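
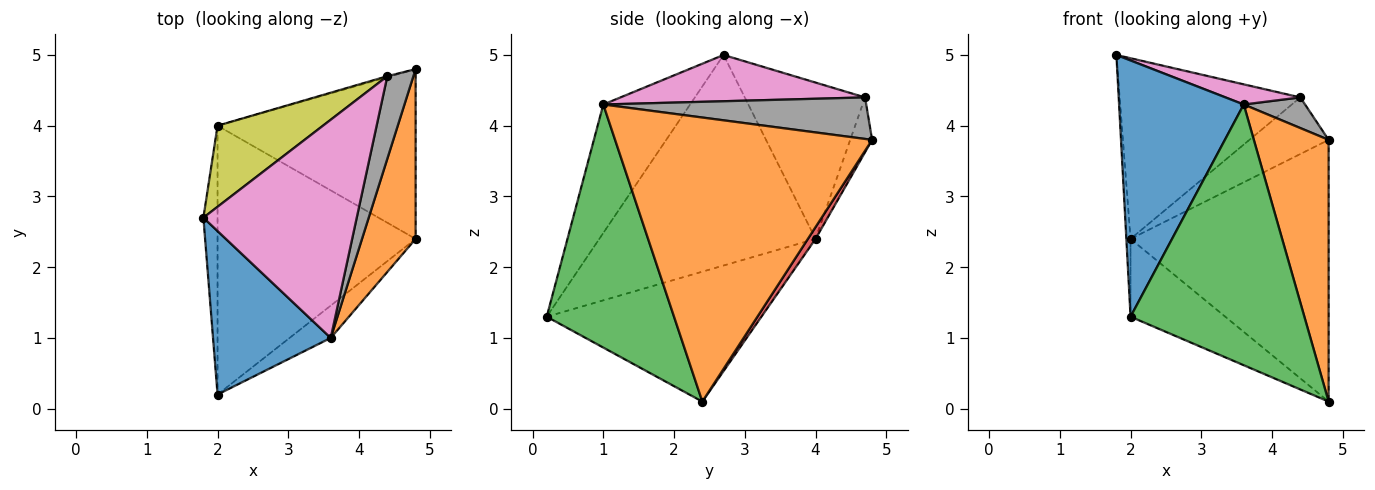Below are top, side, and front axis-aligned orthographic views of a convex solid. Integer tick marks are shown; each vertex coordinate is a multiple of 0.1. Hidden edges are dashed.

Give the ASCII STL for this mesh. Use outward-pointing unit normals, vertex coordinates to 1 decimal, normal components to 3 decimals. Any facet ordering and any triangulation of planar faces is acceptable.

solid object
 facet normal -0.506 -0.727 0.464
  outer loop
   vertex 3.6 1.0 4.3
   vertex 1.8 2.7 5.0
   vertex 2.0 0.2 1.3
  endloop
 endfacet
 facet normal 0.945 -0.275 0.178
  outer loop
   vertex 3.6 1.0 4.3
   vertex 4.8 2.4 0.1
   vertex 4.8 4.8 3.8
  endloop
 endfacet
 facet normal 0.588 -0.803 -0.100
  outer loop
   vertex 3.6 1.0 4.3
   vertex 2.0 0.2 1.3
   vertex 4.8 2.4 0.1
  endloop
 endfacet
 facet normal 0.032 0.839 -0.544
  outer loop
   vertex 2.0 4.0 2.4
   vertex 4.8 4.8 3.8
   vertex 4.8 2.4 0.1
  endloop
 endfacet
 facet normal -0.998 0.019 -0.067
  outer loop
   vertex 2.0 4.0 2.4
   vertex 2.0 0.2 1.3
   vertex 1.8 2.7 5.0
  endloop
 endfacet
 facet normal -0.533 0.235 -0.813
  outer loop
   vertex 2.0 4.0 2.4
   vertex 4.8 2.4 0.1
   vertex 2.0 0.2 1.3
  endloop
 endfacet
 facet normal 0.288 -0.088 0.954
  outer loop
   vertex 4.4 4.7 4.4
   vertex 1.8 2.7 5.0
   vertex 3.6 1.0 4.3
  endloop
 endfacet
 facet normal 0.831 -0.194 0.522
  outer loop
   vertex 4.4 4.7 4.4
   vertex 3.6 1.0 4.3
   vertex 4.8 4.8 3.8
  endloop
 endfacet
 facet normal -0.519 0.780 0.350
  outer loop
   vertex 4.4 4.7 4.4
   vertex 2.0 4.0 2.4
   vertex 1.8 2.7 5.0
  endloop
 endfacet
 facet normal -0.267 0.964 -0.017
  outer loop
   vertex 4.4 4.7 4.4
   vertex 4.8 4.8 3.8
   vertex 2.0 4.0 2.4
  endloop
 endfacet
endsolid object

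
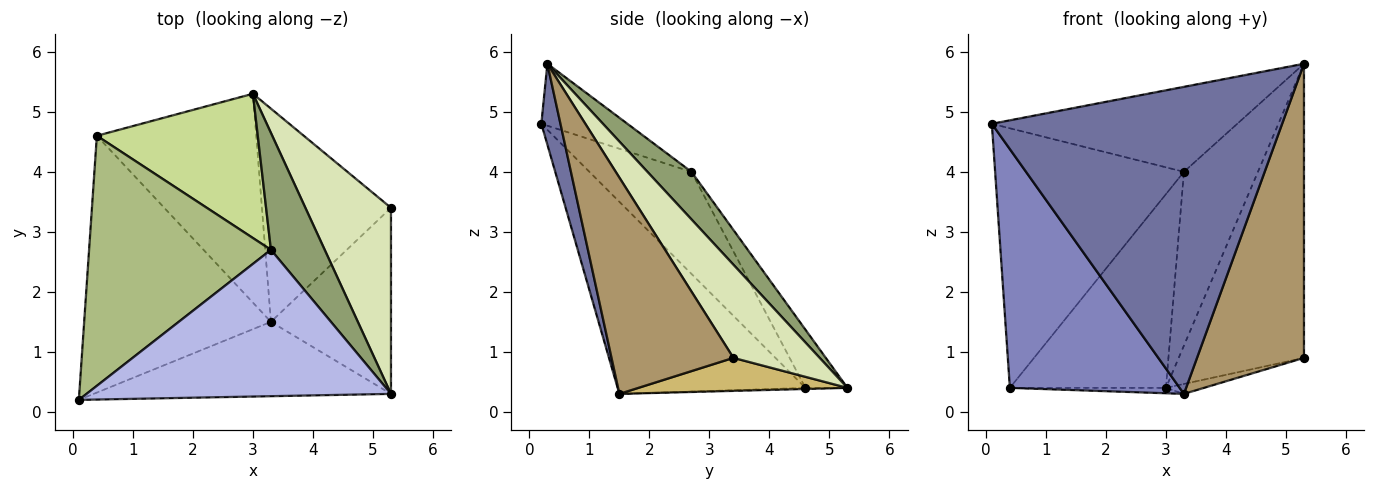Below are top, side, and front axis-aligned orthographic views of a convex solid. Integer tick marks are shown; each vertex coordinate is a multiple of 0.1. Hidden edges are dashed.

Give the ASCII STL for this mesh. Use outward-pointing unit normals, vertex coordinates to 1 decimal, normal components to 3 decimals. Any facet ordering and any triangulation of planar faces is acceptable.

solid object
 facet normal 0.064 -0.970 -0.235
  outer loop
   vertex 3.3 1.5 0.3
   vertex 5.3 0.3 5.8
   vertex 0.1 0.2 4.8
  endloop
 endfacet
 facet normal -0.602 -0.544 -0.585
  outer loop
   vertex 0.4 4.6 0.4
   vertex 3.3 1.5 0.3
   vertex 0.1 0.2 4.8
  endloop
 endfacet
 facet normal -0.007 0.026 -1.000
  outer loop
   vertex 0.4 4.6 0.4
   vertex 3.0 5.3 0.4
   vertex 3.3 1.5 0.3
  endloop
 endfacet
 facet normal -0.173 0.494 0.852
  outer loop
   vertex 3.3 2.7 4.0
   vertex 0.1 0.2 4.8
   vertex 5.3 0.3 5.8
  endloop
 endfacet
 facet normal 0.442 0.744 0.501
  outer loop
   vertex 3.3 2.7 4.0
   vertex 5.3 0.3 5.8
   vertex 3.0 5.3 0.4
  endloop
 endfacet
 facet normal -0.363 0.671 0.646
  outer loop
   vertex 3.3 2.7 4.0
   vertex 0.4 4.6 0.4
   vertex 0.1 0.2 4.8
  endloop
 endfacet
 facet normal -0.211 0.784 0.584
  outer loop
   vertex 3.3 2.7 4.0
   vertex 3.0 5.3 0.4
   vertex 0.4 4.6 0.4
  endloop
 endfacet
 facet normal 0.503 0.730 0.462
  outer loop
   vertex 5.3 3.4 0.9
   vertex 3.0 5.3 0.4
   vertex 5.3 0.3 5.8
  endloop
 endfacet
 facet normal 0.694 -0.609 -0.385
  outer loop
   vertex 5.3 3.4 0.9
   vertex 5.3 0.3 5.8
   vertex 3.3 1.5 0.3
  endloop
 endfacet
 facet normal 0.248 0.045 -0.968
  outer loop
   vertex 5.3 3.4 0.9
   vertex 3.3 1.5 0.3
   vertex 3.0 5.3 0.4
  endloop
 endfacet
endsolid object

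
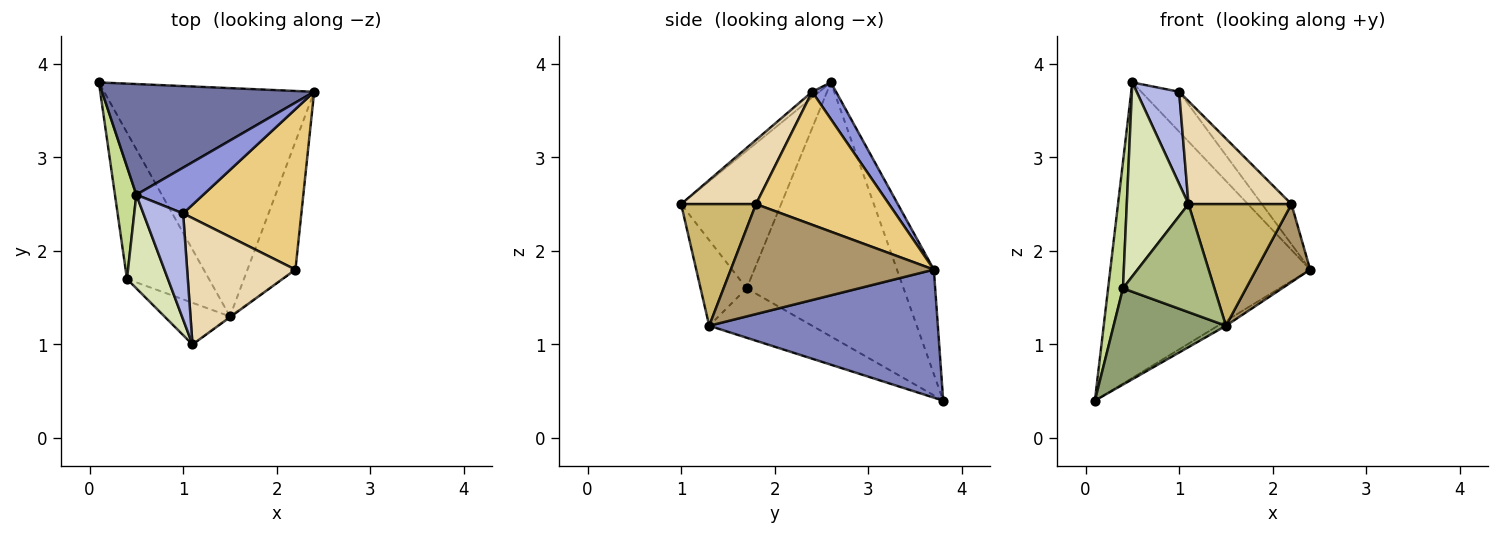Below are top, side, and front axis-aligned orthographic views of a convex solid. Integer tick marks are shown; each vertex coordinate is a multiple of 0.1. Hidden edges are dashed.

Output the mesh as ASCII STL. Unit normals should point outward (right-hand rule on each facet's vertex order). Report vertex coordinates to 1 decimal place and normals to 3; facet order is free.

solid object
 facet normal -0.170 0.923 0.346
  outer loop
   vertex 0.5 2.6 3.8
   vertex 2.4 3.7 1.8
   vertex 0.1 3.8 0.4
  endloop
 endfacet
 facet normal 0.520 0.018 -0.854
  outer loop
   vertex 1.5 1.3 1.2
   vertex 0.1 3.8 0.4
   vertex 2.4 3.7 1.8
  endloop
 endfacet
 facet normal 0.382 0.607 0.697
  outer loop
   vertex 1.0 2.4 3.7
   vertex 2.4 3.7 1.8
   vertex 0.5 2.6 3.8
  endloop
 endfacet
 facet normal -0.110 -0.651 0.751
  outer loop
   vertex 1.0 2.4 3.7
   vertex 0.5 2.6 3.8
   vertex 1.1 1.0 2.5
  endloop
 endfacet
 facet normal -0.450 -0.491 -0.746
  outer loop
   vertex 0.4 1.7 1.6
   vertex 0.1 3.8 0.4
   vertex 1.5 1.3 1.2
  endloop
 endfacet
 facet normal -0.425 -0.844 -0.326
  outer loop
   vertex 0.4 1.7 1.6
   vertex 1.5 1.3 1.2
   vertex 1.1 1.0 2.5
  endloop
 endfacet
 facet normal -0.992 -0.094 0.084
  outer loop
   vertex 0.4 1.7 1.6
   vertex 0.5 2.6 3.8
   vertex 0.1 3.8 0.4
  endloop
 endfacet
 facet normal -0.825 -0.509 0.246
  outer loop
   vertex 0.4 1.7 1.6
   vertex 1.1 1.0 2.5
   vertex 0.5 2.6 3.8
  endloop
 endfacet
 facet normal 0.891 -0.237 -0.388
  outer loop
   vertex 2.2 1.8 2.5
   vertex 1.5 1.3 1.2
   vertex 2.4 3.7 1.8
  endloop
 endfacet
 facet normal 0.588 -0.809 -0.006
  outer loop
   vertex 2.2 1.8 2.5
   vertex 1.1 1.0 2.5
   vertex 1.5 1.3 1.2
  endloop
 endfacet
 facet normal 0.737 0.164 0.655
  outer loop
   vertex 2.2 1.8 2.5
   vertex 2.4 3.7 1.8
   vertex 1.0 2.4 3.7
  endloop
 endfacet
 facet normal 0.417 -0.574 0.704
  outer loop
   vertex 2.2 1.8 2.5
   vertex 1.0 2.4 3.7
   vertex 1.1 1.0 2.5
  endloop
 endfacet
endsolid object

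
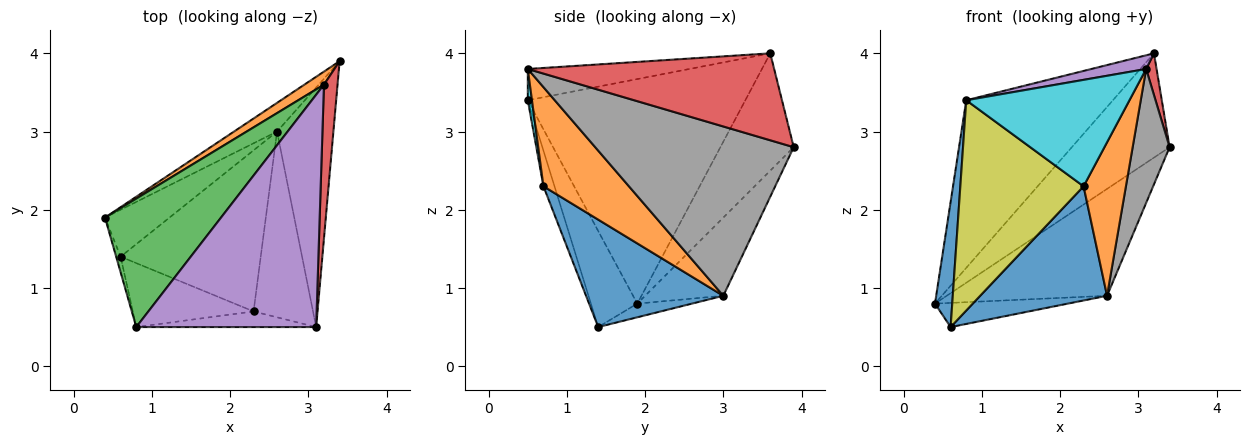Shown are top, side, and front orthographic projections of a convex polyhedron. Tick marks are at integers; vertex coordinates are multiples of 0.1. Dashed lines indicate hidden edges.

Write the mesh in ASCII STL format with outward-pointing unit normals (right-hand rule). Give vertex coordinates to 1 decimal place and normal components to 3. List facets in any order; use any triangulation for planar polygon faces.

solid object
 facet normal -0.936 -0.348 -0.044
  outer loop
   vertex 0.6 1.4 0.5
   vertex 0.8 0.5 3.4
   vertex 0.4 1.9 0.8
  endloop
 endfacet
 facet normal -0.597 0.796 0.100
  outer loop
   vertex 3.2 3.6 4.0
   vertex 3.4 3.9 2.8
   vertex 0.4 1.9 0.8
  endloop
 endfacet
 facet normal -0.762 0.514 0.394
  outer loop
   vertex 3.2 3.6 4.0
   vertex 0.4 1.9 0.8
   vertex 0.8 0.5 3.4
  endloop
 endfacet
 facet normal 0.987 -0.042 0.154
  outer loop
   vertex 3.2 3.6 4.0
   vertex 3.1 0.5 3.8
   vertex 3.4 3.9 2.8
  endloop
 endfacet
 facet normal -0.171 -0.058 0.984
  outer loop
   vertex 3.2 3.6 4.0
   vertex 0.8 0.5 3.4
   vertex 3.1 0.5 3.8
  endloop
 endfacet
 facet normal -0.426 0.874 -0.234
  outer loop
   vertex 2.6 3.0 0.9
   vertex 0.4 1.9 0.8
   vertex 3.4 3.9 2.8
  endloop
 endfacet
 facet normal -0.185 0.450 -0.874
  outer loop
   vertex 2.6 3.0 0.9
   vertex 0.6 1.4 0.5
   vertex 0.4 1.9 0.8
  endloop
 endfacet
 facet normal 0.934 -0.174 -0.311
  outer loop
   vertex 2.6 3.0 0.9
   vertex 3.4 3.9 2.8
   vertex 3.1 0.5 3.8
  endloop
 endfacet
 facet normal -0.086 -0.953 -0.290
  outer loop
   vertex 2.3 0.7 2.3
   vertex 0.8 0.5 3.4
   vertex 0.6 1.4 0.5
  endloop
 endfacet
 facet normal 0.025 -0.989 -0.145
  outer loop
   vertex 2.3 0.7 2.3
   vertex 3.1 0.5 3.8
   vertex 0.8 0.5 3.4
  endloop
 endfacet
 facet normal 0.530 -0.490 -0.692
  outer loop
   vertex 2.3 0.7 2.3
   vertex 0.6 1.4 0.5
   vertex 2.6 3.0 0.9
  endloop
 endfacet
 facet normal 0.789 -0.391 -0.473
  outer loop
   vertex 2.3 0.7 2.3
   vertex 2.6 3.0 0.9
   vertex 3.1 0.5 3.8
  endloop
 endfacet
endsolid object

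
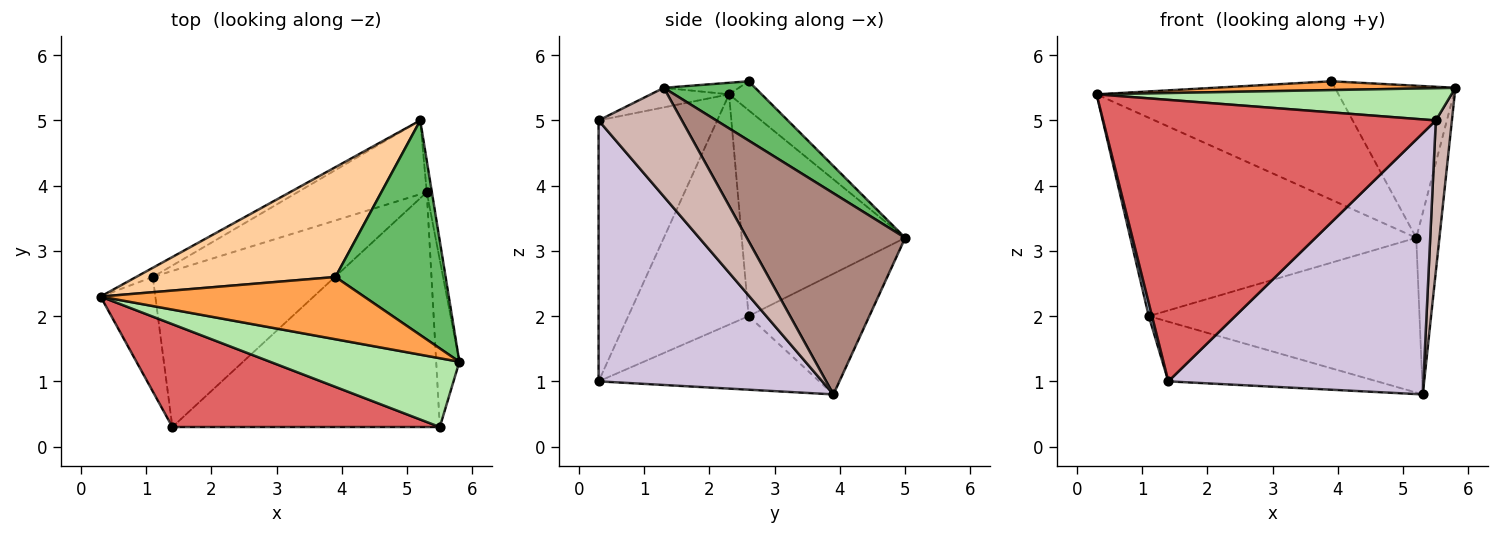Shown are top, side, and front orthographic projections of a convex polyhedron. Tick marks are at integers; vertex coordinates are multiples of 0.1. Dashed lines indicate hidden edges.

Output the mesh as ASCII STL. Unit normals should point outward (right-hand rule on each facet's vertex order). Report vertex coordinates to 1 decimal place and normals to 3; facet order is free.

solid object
 facet normal -0.496 0.867 -0.040
  outer loop
   vertex 1.1 2.6 2.0
   vertex 0.3 2.3 5.4
   vertex 5.2 5.0 3.2
  endloop
 endfacet
 facet normal -0.973 -0.026 -0.231
  outer loop
   vertex 1.1 2.6 2.0
   vertex 1.4 0.3 1.0
   vertex 0.3 2.3 5.4
  endloop
 endfacet
 facet normal -0.043 -0.139 0.989
  outer loop
   vertex 3.9 2.6 5.6
   vertex 0.3 2.3 5.4
   vertex 5.8 1.3 5.5
  endloop
 endfacet
 facet normal -0.098 0.730 0.677
  outer loop
   vertex 3.9 2.6 5.6
   vertex 5.2 5.0 3.2
   vertex 0.3 2.3 5.4
  endloop
 endfacet
 facet normal 0.402 0.530 0.747
  outer loop
   vertex 3.9 2.6 5.6
   vertex 5.8 1.3 5.5
   vertex 5.2 5.0 3.2
  endloop
 endfacet
 facet normal -0.093 -0.423 0.901
  outer loop
   vertex 5.5 0.3 5.0
   vertex 5.8 1.3 5.5
   vertex 0.3 2.3 5.4
  endloop
 endfacet
 facet normal -0.318 -0.891 0.325
  outer loop
   vertex 5.5 0.3 5.0
   vertex 0.3 2.3 5.4
   vertex 1.4 0.3 1.0
  endloop
 endfacet
 facet normal -0.373 0.837 -0.399
  outer loop
   vertex 5.3 3.9 0.8
   vertex 1.1 2.6 2.0
   vertex 5.2 5.0 3.2
  endloop
 endfacet
 facet normal -0.353 0.334 -0.874
  outer loop
   vertex 5.3 3.9 0.8
   vertex 1.4 0.3 1.0
   vertex 1.1 2.6 2.0
  endloop
 endfacet
 facet normal 0.546 -0.623 -0.560
  outer loop
   vertex 5.3 3.9 0.8
   vertex 5.5 0.3 5.0
   vertex 1.4 0.3 1.0
  endloop
 endfacet
 facet normal 0.989 0.145 -0.025
  outer loop
   vertex 5.3 3.9 0.8
   vertex 5.2 5.0 3.2
   vertex 5.8 1.3 5.5
  endloop
 endfacet
 facet normal 0.961 -0.186 -0.205
  outer loop
   vertex 5.3 3.9 0.8
   vertex 5.8 1.3 5.5
   vertex 5.5 0.3 5.0
  endloop
 endfacet
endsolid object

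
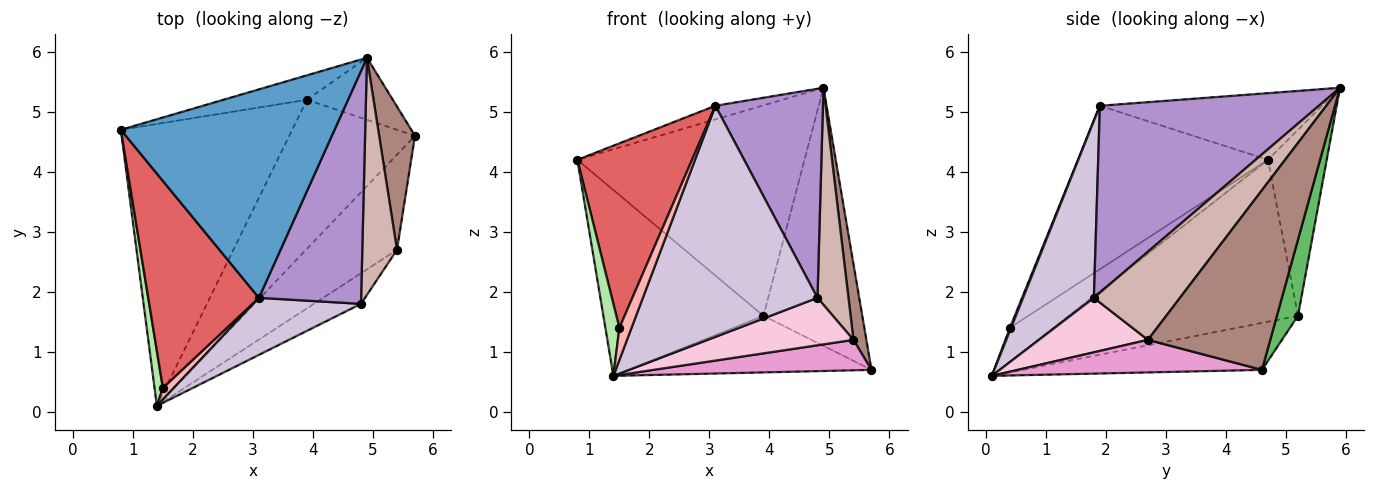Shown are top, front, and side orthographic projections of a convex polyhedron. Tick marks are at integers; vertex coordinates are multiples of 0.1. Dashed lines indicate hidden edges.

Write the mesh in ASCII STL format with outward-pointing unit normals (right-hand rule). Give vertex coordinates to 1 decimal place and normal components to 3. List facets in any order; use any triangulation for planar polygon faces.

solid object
 facet normal -0.297 0.062 0.953
  outer loop
   vertex 3.1 1.9 5.1
   vertex 4.9 5.9 5.4
   vertex 0.8 4.7 4.2
  endloop
 endfacet
 facet normal -0.619 0.432 -0.655
  outer loop
   vertex 3.9 5.2 1.6
   vertex 1.4 0.1 0.6
   vertex 0.8 4.7 4.2
  endloop
 endfacet
 facet normal -0.330 0.335 -0.883
  outer loop
   vertex 3.9 5.2 1.6
   vertex 5.7 4.6 0.7
   vertex 1.4 0.1 0.6
  endloop
 endfacet
 facet normal -0.249 0.962 -0.112
  outer loop
   vertex 3.9 5.2 1.6
   vertex 0.8 4.7 4.2
   vertex 4.9 5.9 5.4
  endloop
 endfacet
 facet normal 0.203 0.952 -0.229
  outer loop
   vertex 3.9 5.2 1.6
   vertex 4.9 5.9 5.4
   vertex 5.7 4.6 0.7
  endloop
 endfacet
 facet normal -0.926 -0.299 0.228
  outer loop
   vertex 1.5 0.4 1.4
   vertex 0.8 4.7 4.2
   vertex 1.4 0.1 0.6
  endloop
 endfacet
 facet normal -0.741 -0.447 0.502
  outer loop
   vertex 1.5 0.4 1.4
   vertex 3.1 1.9 5.1
   vertex 0.8 4.7 4.2
  endloop
 endfacet
 facet normal 0.093 -0.936 0.339
  outer loop
   vertex 1.5 0.4 1.4
   vertex 1.4 0.1 0.6
   vertex 3.1 1.9 5.1
  endloop
 endfacet
 facet normal 0.806 -0.396 0.440
  outer loop
   vertex 4.8 1.8 1.9
   vertex 4.9 5.9 5.4
   vertex 3.1 1.9 5.1
  endloop
 endfacet
 facet normal 0.366 -0.903 0.223
  outer loop
   vertex 4.8 1.8 1.9
   vertex 3.1 1.9 5.1
   vertex 1.4 0.1 0.6
  endloop
 endfacet
 facet normal 0.975 -0.103 0.194
  outer loop
   vertex 5.4 2.7 1.2
   vertex 5.7 4.6 0.7
   vertex 4.9 5.9 5.4
  endloop
 endfacet
 facet normal 0.882 -0.318 0.347
  outer loop
   vertex 5.4 2.7 1.2
   vertex 4.9 5.9 5.4
   vertex 4.8 1.8 1.9
  endloop
 endfacet
 facet normal 0.323 -0.288 -0.902
  outer loop
   vertex 5.4 2.7 1.2
   vertex 1.4 0.1 0.6
   vertex 5.7 4.6 0.7
  endloop
 endfacet
 facet normal 0.531 -0.712 -0.459
  outer loop
   vertex 5.4 2.7 1.2
   vertex 4.8 1.8 1.9
   vertex 1.4 0.1 0.6
  endloop
 endfacet
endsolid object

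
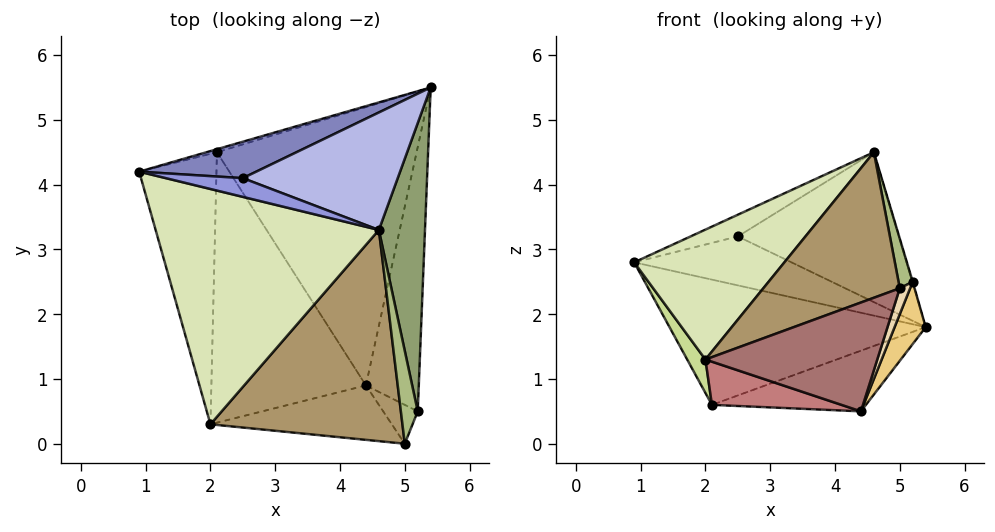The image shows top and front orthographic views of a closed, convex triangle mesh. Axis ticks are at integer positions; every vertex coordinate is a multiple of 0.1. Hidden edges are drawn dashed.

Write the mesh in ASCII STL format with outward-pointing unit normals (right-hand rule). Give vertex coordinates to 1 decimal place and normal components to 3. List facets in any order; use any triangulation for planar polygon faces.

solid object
 facet normal -0.282 0.959 -0.023
  outer loop
   vertex 2.1 4.5 0.6
   vertex 0.9 4.2 2.8
   vertex 5.4 5.5 1.8
  endloop
 endfacet
 facet normal -0.099 0.798 0.594
  outer loop
   vertex 2.5 4.1 3.2
   vertex 5.4 5.5 1.8
   vertex 0.9 4.2 2.8
  endloop
 endfacet
 facet normal -0.115 0.752 0.649
  outer loop
   vertex 2.5 4.1 3.2
   vertex 0.9 4.2 2.8
   vertex 4.6 3.3 4.5
  endloop
 endfacet
 facet normal -0.082 0.784 0.615
  outer loop
   vertex 2.5 4.1 3.2
   vertex 4.6 3.3 4.5
   vertex 5.4 5.5 1.8
  endloop
 endfacet
 facet normal 0.958 0.002 0.285
  outer loop
   vertex 5.2 0.5 2.5
   vertex 5.4 5.5 1.8
   vertex 4.6 3.3 4.5
  endloop
 endfacet
 facet normal 0.594 -0.379 0.709
  outer loop
   vertex 5.2 0.5 2.5
   vertex 4.6 3.3 4.5
   vertex 5.0 0.0 2.4
  endloop
 endfacet
 facet normal -0.873 -0.060 -0.484
  outer loop
   vertex 2.0 0.3 1.3
   vertex 0.9 4.2 2.8
   vertex 2.1 4.5 0.6
  endloop
 endfacet
 facet normal -0.461 -0.429 0.777
  outer loop
   vertex 2.0 0.3 1.3
   vertex 4.6 3.3 4.5
   vertex 0.9 4.2 2.8
  endloop
 endfacet
 facet normal -0.338 -0.534 0.775
  outer loop
   vertex 2.0 0.3 1.3
   vertex 5.0 0.0 2.4
   vertex 4.6 3.3 4.5
  endloop
 endfacet
 facet normal 0.279 0.204 -0.938
  outer loop
   vertex 4.4 0.9 0.5
   vertex 2.1 4.5 0.6
   vertex 5.4 5.5 1.8
  endloop
 endfacet
 facet normal 0.918 -0.091 -0.385
  outer loop
   vertex 4.4 0.9 0.5
   vertex 5.4 5.5 1.8
   vertex 5.2 0.5 2.5
  endloop
 endfacet
 facet normal 0.874 -0.269 -0.404
  outer loop
   vertex 4.4 0.9 0.5
   vertex 5.2 0.5 2.5
   vertex 5.0 0.0 2.4
  endloop
 endfacet
 facet normal 0.074 -0.892 -0.446
  outer loop
   vertex 4.4 0.9 0.5
   vertex 5.0 0.0 2.4
   vertex 2.0 0.3 1.3
  endloop
 endfacet
 facet normal -0.278 -0.151 -0.948
  outer loop
   vertex 4.4 0.9 0.5
   vertex 2.0 0.3 1.3
   vertex 2.1 4.5 0.6
  endloop
 endfacet
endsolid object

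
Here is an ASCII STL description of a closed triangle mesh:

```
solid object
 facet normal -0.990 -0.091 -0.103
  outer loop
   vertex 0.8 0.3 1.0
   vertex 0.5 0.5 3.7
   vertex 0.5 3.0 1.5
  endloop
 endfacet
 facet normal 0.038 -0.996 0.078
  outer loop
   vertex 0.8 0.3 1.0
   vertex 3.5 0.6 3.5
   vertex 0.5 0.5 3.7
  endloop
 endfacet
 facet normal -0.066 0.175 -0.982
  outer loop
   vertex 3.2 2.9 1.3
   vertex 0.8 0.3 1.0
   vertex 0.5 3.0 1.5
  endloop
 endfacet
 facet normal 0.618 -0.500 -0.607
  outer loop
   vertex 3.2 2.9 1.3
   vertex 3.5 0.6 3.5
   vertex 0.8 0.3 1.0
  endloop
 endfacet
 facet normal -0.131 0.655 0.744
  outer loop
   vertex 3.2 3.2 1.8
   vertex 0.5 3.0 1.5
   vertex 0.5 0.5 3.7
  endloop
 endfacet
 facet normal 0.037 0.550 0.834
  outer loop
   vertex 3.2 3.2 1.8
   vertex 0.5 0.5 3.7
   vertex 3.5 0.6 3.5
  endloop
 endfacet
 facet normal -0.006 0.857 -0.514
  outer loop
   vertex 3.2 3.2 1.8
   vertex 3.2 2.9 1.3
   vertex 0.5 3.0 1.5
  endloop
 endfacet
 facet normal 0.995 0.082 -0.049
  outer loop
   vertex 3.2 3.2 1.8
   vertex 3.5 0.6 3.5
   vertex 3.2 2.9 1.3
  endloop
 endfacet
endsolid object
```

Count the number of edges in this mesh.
12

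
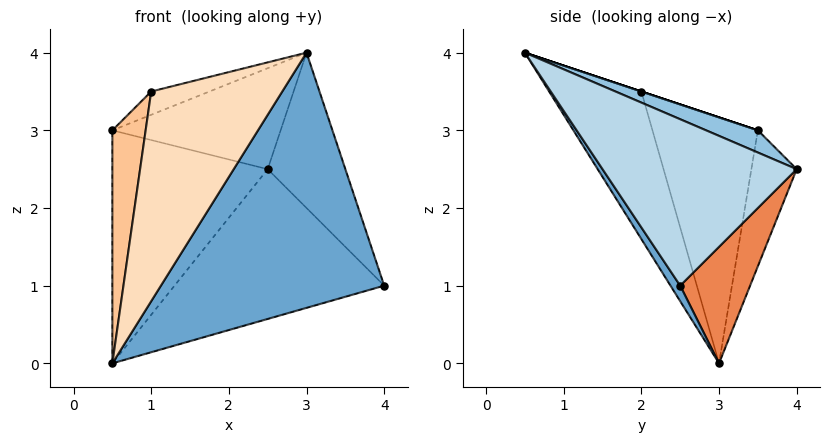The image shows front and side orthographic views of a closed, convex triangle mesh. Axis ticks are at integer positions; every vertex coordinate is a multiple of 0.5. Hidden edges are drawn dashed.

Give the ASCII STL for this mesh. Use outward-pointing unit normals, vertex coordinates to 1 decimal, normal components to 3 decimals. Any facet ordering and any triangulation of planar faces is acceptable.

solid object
 facet normal 0.036 -0.837 -0.546
  outer loop
   vertex 0.5 3.0 0.0
   vertex 4.0 2.5 1.0
   vertex 3.0 0.5 4.0
  endloop
 endfacet
 facet normal 0.125 0.406 0.905
  outer loop
   vertex 2.5 4.0 2.5
   vertex 0.5 3.5 3.0
   vertex 3.0 0.5 4.0
  endloop
 endfacet
 facet normal 0.811 0.324 0.487
  outer loop
   vertex 2.5 4.0 2.5
   vertex 3.0 0.5 4.0
   vertex 4.0 2.5 1.0
  endloop
 endfacet
 facet normal -0.276 0.948 -0.158
  outer loop
   vertex 2.5 4.0 2.5
   vertex 0.5 3.0 0.0
   vertex 0.5 3.5 3.0
  endloop
 endfacet
 facet normal 0.267 0.802 -0.535
  outer loop
   vertex 2.5 4.0 2.5
   vertex 4.0 2.5 1.0
   vertex 0.5 3.0 0.0
  endloop
 endfacet
 facet normal 0.000 0.316 0.949
  outer loop
   vertex 1.0 2.0 3.5
   vertex 3.0 0.5 4.0
   vertex 0.5 3.5 3.0
  endloop
 endfacet
 facet normal -0.952 -0.301 0.050
  outer loop
   vertex 1.0 2.0 3.5
   vertex 0.5 3.5 3.0
   vertex 0.5 3.0 0.0
  endloop
 endfacet
 facet normal -0.569 -0.809 -0.150
  outer loop
   vertex 1.0 2.0 3.5
   vertex 0.5 3.0 0.0
   vertex 3.0 0.5 4.0
  endloop
 endfacet
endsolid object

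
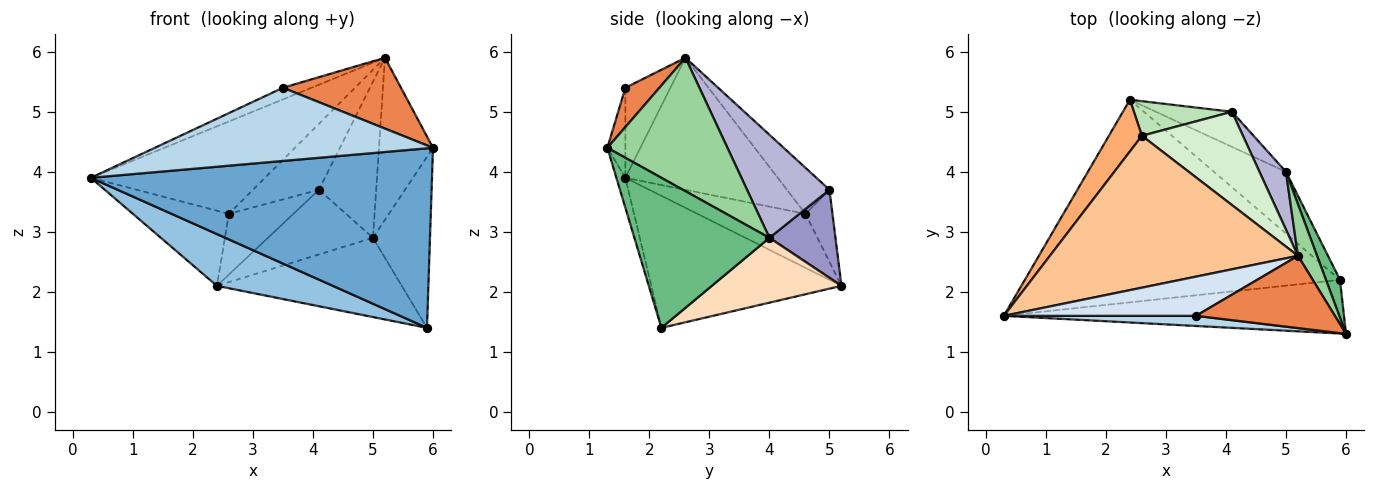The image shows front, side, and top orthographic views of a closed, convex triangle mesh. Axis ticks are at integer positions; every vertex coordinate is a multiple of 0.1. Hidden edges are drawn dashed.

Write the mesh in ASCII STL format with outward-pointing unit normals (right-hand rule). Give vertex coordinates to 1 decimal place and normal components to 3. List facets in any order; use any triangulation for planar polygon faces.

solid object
 facet normal -0.025 -0.958 -0.286
  outer loop
   vertex 5.9 2.2 1.4
   vertex 6.0 1.3 4.4
   vertex 0.3 1.6 3.9
  endloop
 endfacet
 facet normal -0.376 -0.229 -0.898
  outer loop
   vertex 5.9 2.2 1.4
   vertex 0.3 1.6 3.9
   vertex 2.4 5.2 2.1
  endloop
 endfacet
 facet normal -0.064 -0.989 0.137
  outer loop
   vertex 3.5 1.6 5.4
   vertex 0.3 1.6 3.9
   vertex 6.0 1.3 4.4
  endloop
 endfacet
 facet normal -0.410 0.260 0.874
  outer loop
   vertex 3.5 1.6 5.4
   vertex 5.2 2.6 5.9
   vertex 0.3 1.6 3.9
  endloop
 endfacet
 facet normal 0.198 -0.686 0.700
  outer loop
   vertex 3.5 1.6 5.4
   vertex 6.0 1.3 4.4
   vertex 5.2 2.6 5.9
  endloop
 endfacet
 facet normal -0.680 0.604 0.415
  outer loop
   vertex 2.6 4.6 3.3
   vertex 2.4 5.2 2.1
   vertex 0.3 1.6 3.9
  endloop
 endfacet
 facet normal -0.414 0.473 0.778
  outer loop
   vertex 2.6 4.6 3.3
   vertex 0.3 1.6 3.9
   vertex 5.2 2.6 5.9
  endloop
 endfacet
 facet normal 0.484 0.690 -0.538
  outer loop
   vertex 5.0 4.0 2.9
   vertex 5.9 2.2 1.4
   vertex 2.4 5.2 2.1
  endloop
 endfacet
 facet normal 0.918 0.388 0.086
  outer loop
   vertex 5.0 4.0 2.9
   vertex 6.0 1.3 4.4
   vertex 5.9 2.2 1.4
  endloop
 endfacet
 facet normal 0.904 0.407 0.130
  outer loop
   vertex 5.0 4.0 2.9
   vertex 5.2 2.6 5.9
   vertex 6.0 1.3 4.4
  endloop
 endfacet
 facet normal -0.342 0.817 0.465
  outer loop
   vertex 4.1 5.0 3.7
   vertex 2.4 5.2 2.1
   vertex 2.6 4.6 3.3
  endloop
 endfacet
 facet normal -0.348 0.542 0.765
  outer loop
   vertex 4.1 5.0 3.7
   vertex 2.6 4.6 3.3
   vertex 5.2 2.6 5.9
  endloop
 endfacet
 facet normal 0.484 0.769 -0.418
  outer loop
   vertex 4.1 5.0 3.7
   vertex 5.0 4.0 2.9
   vertex 2.4 5.2 2.1
  endloop
 endfacet
 facet normal 0.804 0.558 0.207
  outer loop
   vertex 4.1 5.0 3.7
   vertex 5.2 2.6 5.9
   vertex 5.0 4.0 2.9
  endloop
 endfacet
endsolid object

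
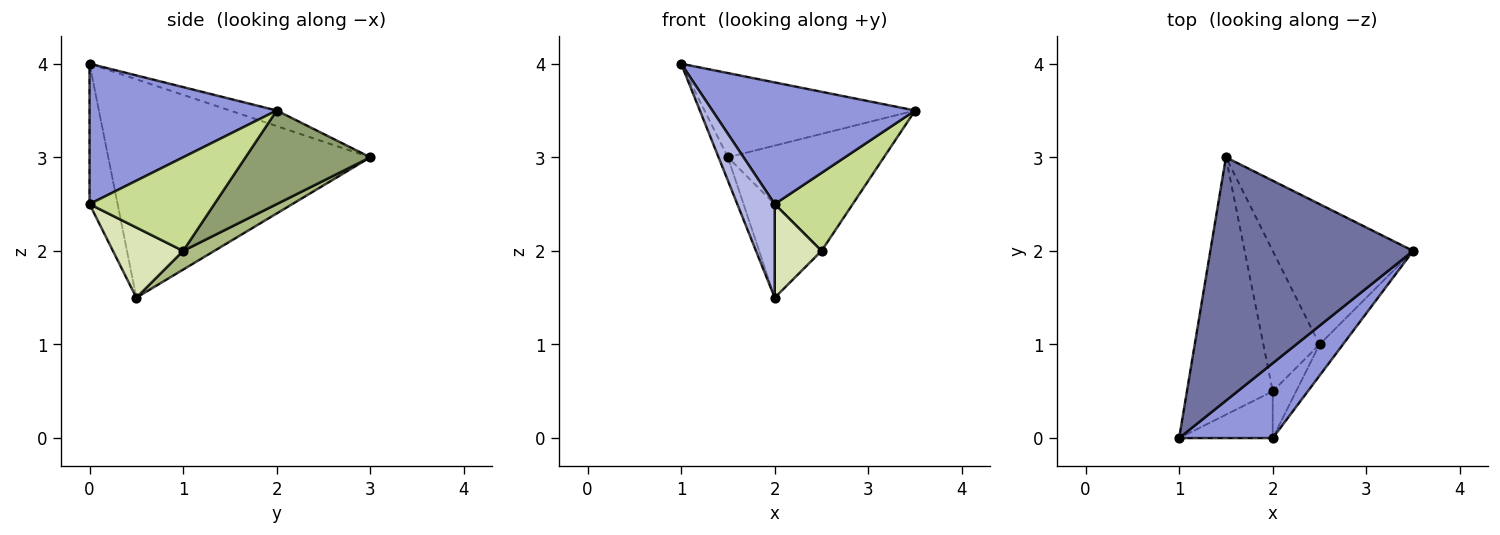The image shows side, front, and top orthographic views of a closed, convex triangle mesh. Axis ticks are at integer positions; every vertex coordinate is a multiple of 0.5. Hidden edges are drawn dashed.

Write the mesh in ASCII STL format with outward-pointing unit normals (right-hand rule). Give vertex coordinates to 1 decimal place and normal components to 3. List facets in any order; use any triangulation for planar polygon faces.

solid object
 facet normal -0.072 0.326 0.942
  outer loop
   vertex 1.5 3.0 3.0
   vertex 1.0 0.0 4.0
   vertex 3.5 2.0 3.5
  endloop
 endfacet
 facet normal -0.930 0.033 -0.365
  outer loop
   vertex 2.0 0.5 1.5
   vertex 1.0 0.0 4.0
   vertex 1.5 3.0 3.0
  endloop
 endfacet
 facet normal 0.618 -0.670 0.412
  outer loop
   vertex 2.0 0.0 2.5
   vertex 3.5 2.0 3.5
   vertex 1.0 0.0 4.0
  endloop
 endfacet
 facet normal -0.557 -0.743 -0.371
  outer loop
   vertex 2.0 0.0 2.5
   vertex 1.0 0.0 4.0
   vertex 2.0 0.5 1.5
  endloop
 endfacet
 facet normal 0.456 0.570 -0.684
  outer loop
   vertex 2.5 1.0 2.0
   vertex 1.5 3.0 3.0
   vertex 3.5 2.0 3.5
  endloop
 endfacet
 facet normal 0.267 0.535 -0.802
  outer loop
   vertex 2.5 1.0 2.0
   vertex 2.0 0.5 1.5
   vertex 1.5 3.0 3.0
  endloop
 endfacet
 facet normal 0.830 -0.518 -0.207
  outer loop
   vertex 2.5 1.0 2.0
   vertex 3.5 2.0 3.5
   vertex 2.0 0.0 2.5
  endloop
 endfacet
 facet normal 0.802 -0.535 -0.267
  outer loop
   vertex 2.5 1.0 2.0
   vertex 2.0 0.0 2.5
   vertex 2.0 0.5 1.5
  endloop
 endfacet
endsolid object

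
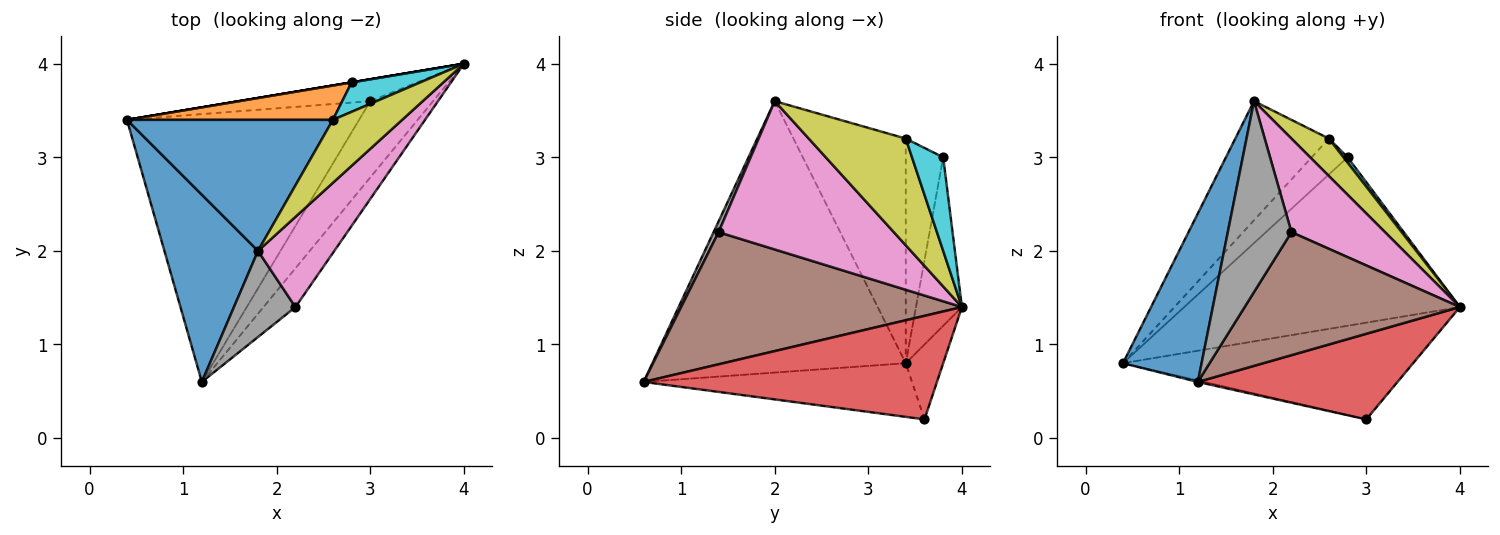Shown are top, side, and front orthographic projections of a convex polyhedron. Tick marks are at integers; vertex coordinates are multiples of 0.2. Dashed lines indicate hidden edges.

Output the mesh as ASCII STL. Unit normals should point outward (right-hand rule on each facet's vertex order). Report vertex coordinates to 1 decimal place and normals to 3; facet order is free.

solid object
 facet normal -0.907 -0.282 0.313
  outer loop
   vertex 1.8 2.0 3.6
   vertex 0.4 3.4 0.8
   vertex 1.2 0.6 0.6
  endloop
 endfacet
 facet normal -0.125 0.968 -0.219
  outer loop
   vertex 3.0 3.6 0.2
   vertex 0.4 3.4 0.8
   vertex 4.0 4.0 1.4
  endloop
 endfacet
 facet normal -0.225 0.005 -0.974
  outer loop
   vertex 3.0 3.6 0.2
   vertex 1.2 0.6 0.6
   vertex 0.4 3.4 0.8
  endloop
 endfacet
 facet normal 0.739 -0.503 -0.448
  outer loop
   vertex 3.0 3.6 0.2
   vertex 4.0 4.0 1.4
   vertex 1.2 0.6 0.6
  endloop
 endfacet
 facet normal -0.164 0.986 0.000
  outer loop
   vertex 2.8 3.8 3.0
   vertex 4.0 4.0 1.4
   vertex 0.4 3.4 0.8
  endloop
 endfacet
 facet normal 0.779 -0.598 -0.188
  outer loop
   vertex 2.2 1.4 2.2
   vertex 1.2 0.6 0.6
   vertex 4.0 4.0 1.4
  endloop
 endfacet
 facet normal 0.803 -0.429 0.413
  outer loop
   vertex 2.2 1.4 2.2
   vertex 4.0 4.0 1.4
   vertex 1.8 2.0 3.6
  endloop
 endfacet
 facet normal 0.071 -0.909 0.410
  outer loop
   vertex 2.2 1.4 2.2
   vertex 1.8 2.0 3.6
   vertex 1.2 0.6 0.6
  endloop
 endfacet
 facet normal 0.798 -0.308 0.518
  outer loop
   vertex 2.6 3.4 3.2
   vertex 1.8 2.0 3.6
   vertex 4.0 4.0 1.4
  endloop
 endfacet
 facet normal 0.802 -0.107 0.588
  outer loop
   vertex 2.6 3.4 3.2
   vertex 4.0 4.0 1.4
   vertex 2.8 3.8 3.0
  endloop
 endfacet
 facet normal -0.628 0.523 0.576
  outer loop
   vertex 2.6 3.4 3.2
   vertex 0.4 3.4 0.8
   vertex 1.8 2.0 3.6
  endloop
 endfacet
 facet normal -0.602 0.577 0.552
  outer loop
   vertex 2.6 3.4 3.2
   vertex 2.8 3.8 3.0
   vertex 0.4 3.4 0.8
  endloop
 endfacet
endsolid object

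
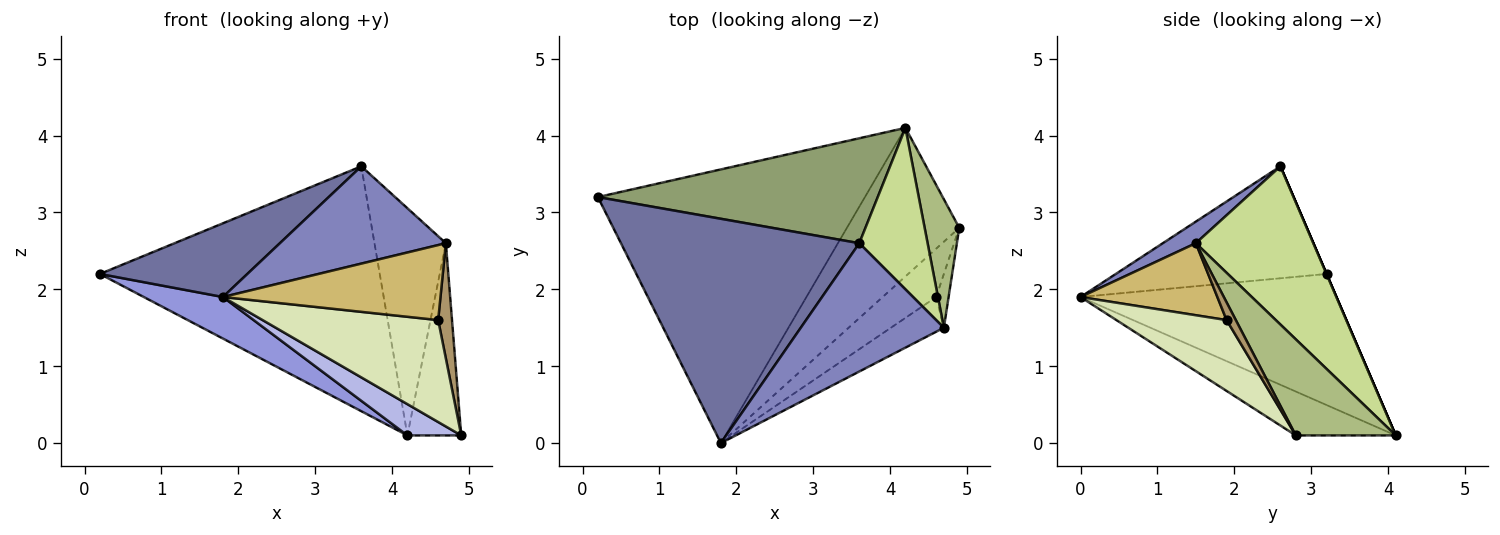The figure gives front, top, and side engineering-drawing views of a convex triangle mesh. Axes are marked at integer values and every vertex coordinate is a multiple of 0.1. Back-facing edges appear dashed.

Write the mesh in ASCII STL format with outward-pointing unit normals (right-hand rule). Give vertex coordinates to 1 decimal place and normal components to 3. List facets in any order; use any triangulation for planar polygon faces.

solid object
 facet normal -0.408 -0.285 0.868
  outer loop
   vertex 3.6 2.6 3.6
   vertex 0.2 3.2 2.2
   vertex 1.8 0.0 1.9
  endloop
 endfacet
 facet normal 0.119 -0.600 0.791
  outer loop
   vertex 4.7 1.5 2.6
   vertex 3.6 2.6 3.6
   vertex 1.8 0.0 1.9
  endloop
 endfacet
 facet normal -0.437 -0.135 -0.889
  outer loop
   vertex 4.2 4.1 0.1
   vertex 1.8 0.0 1.9
   vertex 0.2 3.2 2.2
  endloop
 endfacet
 facet normal -0.357 -0.192 -0.914
  outer loop
   vertex 4.2 4.1 0.1
   vertex 4.9 2.8 0.1
   vertex 1.8 0.0 1.9
  endloop
 endfacet
 facet normal 0.000 0.919 0.394
  outer loop
   vertex 4.2 4.1 0.1
   vertex 0.2 3.2 2.2
   vertex 3.6 2.6 3.6
  endloop
 endfacet
 facet normal 0.839 0.452 0.302
  outer loop
   vertex 4.2 4.1 0.1
   vertex 4.7 1.5 2.6
   vertex 4.9 2.8 0.1
  endloop
 endfacet
 facet normal 0.802 0.487 0.346
  outer loop
   vertex 4.2 4.1 0.1
   vertex 3.6 2.6 3.6
   vertex 4.7 1.5 2.6
  endloop
 endfacet
 facet normal 0.493 -0.786 -0.373
  outer loop
   vertex 4.6 1.9 1.6
   vertex 1.8 0.0 1.9
   vertex 4.9 2.8 0.1
  endloop
 endfacet
 facet normal 0.517 -0.776 -0.362
  outer loop
   vertex 4.6 1.9 1.6
   vertex 4.9 2.8 0.1
   vertex 4.7 1.5 2.6
  endloop
 endfacet
 facet normal 0.496 -0.788 -0.365
  outer loop
   vertex 4.6 1.9 1.6
   vertex 4.7 1.5 2.6
   vertex 1.8 0.0 1.9
  endloop
 endfacet
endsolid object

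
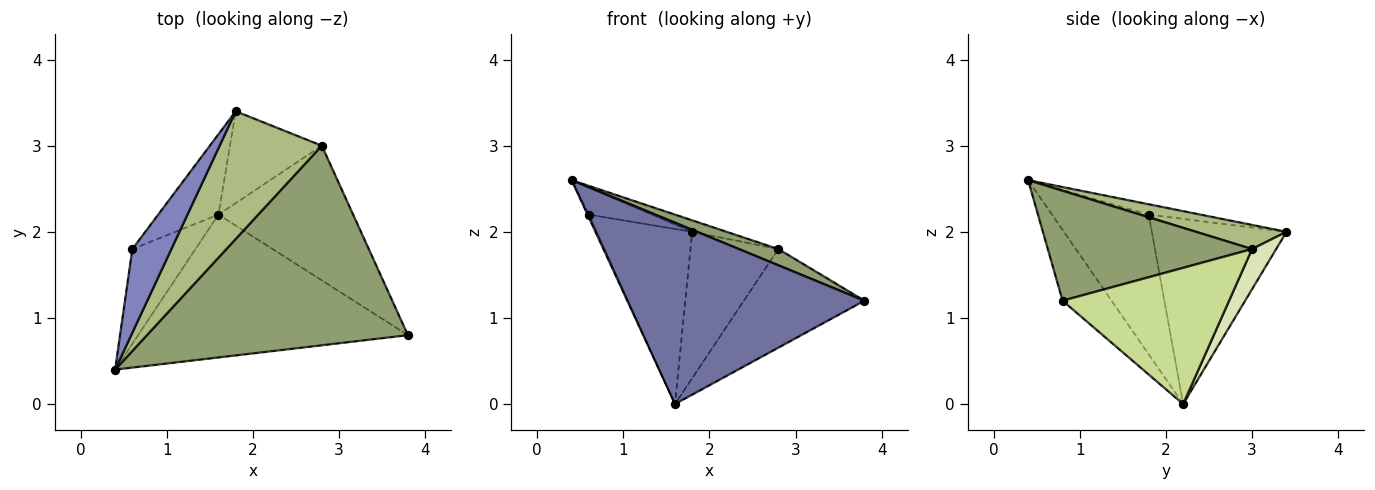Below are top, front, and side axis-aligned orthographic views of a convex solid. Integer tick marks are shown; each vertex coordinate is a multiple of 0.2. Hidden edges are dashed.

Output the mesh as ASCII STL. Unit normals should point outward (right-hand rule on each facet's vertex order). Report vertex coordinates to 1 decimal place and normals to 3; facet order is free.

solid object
 facet normal -0.160 -0.775 -0.611
  outer loop
   vertex 1.6 2.2 0.0
   vertex 3.8 0.8 1.2
   vertex 0.4 0.4 2.6
  endloop
 endfacet
 facet normal -0.244 0.298 0.923
  outer loop
   vertex 0.6 1.8 2.2
   vertex 0.4 0.4 2.6
   vertex 1.8 3.4 2.0
  endloop
 endfacet
 facet normal -0.911 0.012 -0.412
  outer loop
   vertex 0.6 1.8 2.2
   vertex 1.6 2.2 0.0
   vertex 0.4 0.4 2.6
  endloop
 endfacet
 facet normal -0.788 0.559 -0.257
  outer loop
   vertex 0.6 1.8 2.2
   vertex 1.8 3.4 2.0
   vertex 1.6 2.2 0.0
  endloop
 endfacet
 facet normal 0.387 -0.075 0.919
  outer loop
   vertex 2.8 3.0 1.8
   vertex 0.4 0.4 2.6
   vertex 3.8 0.8 1.2
  endloop
 endfacet
 facet normal 0.229 0.087 0.970
  outer loop
   vertex 2.8 3.0 1.8
   vertex 1.8 3.4 2.0
   vertex 0.4 0.4 2.6
  endloop
 endfacet
 facet normal 0.632 0.458 -0.625
  outer loop
   vertex 2.8 3.0 1.8
   vertex 3.8 0.8 1.2
   vertex 1.6 2.2 0.0
  endloop
 endfacet
 facet normal 0.226 0.825 -0.518
  outer loop
   vertex 2.8 3.0 1.8
   vertex 1.6 2.2 0.0
   vertex 1.8 3.4 2.0
  endloop
 endfacet
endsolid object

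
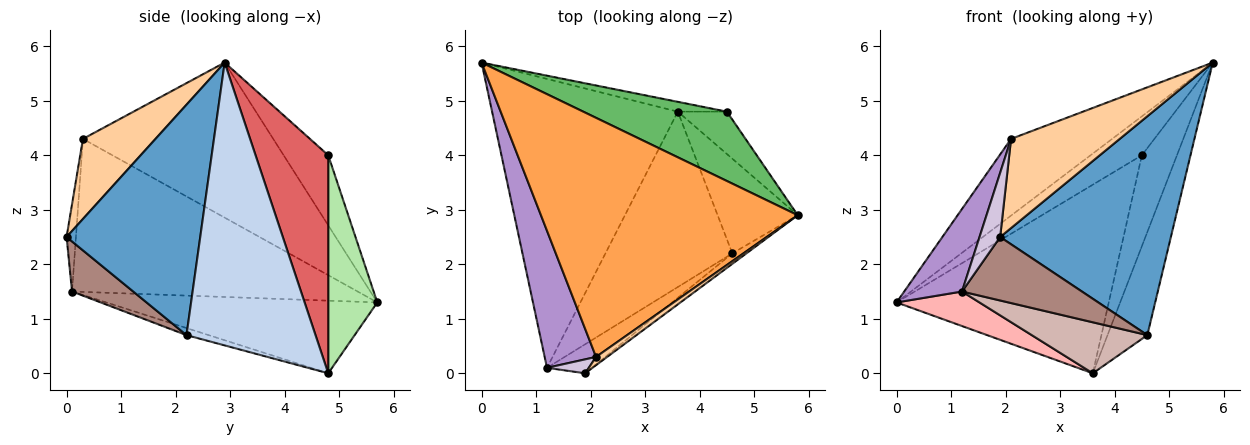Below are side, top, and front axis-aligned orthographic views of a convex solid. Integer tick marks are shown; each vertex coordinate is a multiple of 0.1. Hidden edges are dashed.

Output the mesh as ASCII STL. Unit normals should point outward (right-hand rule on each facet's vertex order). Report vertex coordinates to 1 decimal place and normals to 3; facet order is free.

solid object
 facet normal 0.616 -0.787 -0.038
  outer loop
   vertex 4.6 2.2 0.7
   vertex 5.8 2.9 5.7
   vertex 1.9 0.0 2.5
  endloop
 endfacet
 facet normal 0.922 0.284 -0.261
  outer loop
   vertex 4.6 2.2 0.7
   vertex 3.6 4.8 0.0
   vertex 5.8 2.9 5.7
  endloop
 endfacet
 facet normal -0.498 0.265 0.826
  outer loop
   vertex 2.1 0.3 4.3
   vertex 5.8 2.9 5.7
   vertex 0.0 5.7 1.3
  endloop
 endfacet
 facet normal 0.554 -0.829 0.077
  outer loop
   vertex 2.1 0.3 4.3
   vertex 1.9 0.0 2.5
   vertex 5.8 2.9 5.7
  endloop
 endfacet
 facet normal -0.391 0.450 0.803
  outer loop
   vertex 4.5 4.8 4.0
   vertex 0.0 5.7 1.3
   vertex 5.8 2.9 5.7
  endloop
 endfacet
 facet normal 0.225 0.973 -0.051
  outer loop
   vertex 4.5 4.8 4.0
   vertex 3.6 4.8 0.0
   vertex 0.0 5.7 1.3
  endloop
 endfacet
 facet normal 0.883 0.426 -0.199
  outer loop
   vertex 4.5 4.8 4.0
   vertex 5.8 2.9 5.7
   vertex 3.6 4.8 0.0
  endloop
 endfacet
 facet normal -0.362 -0.111 -0.926
  outer loop
   vertex 1.2 0.1 1.5
   vertex 0.0 5.7 1.3
   vertex 3.6 4.8 0.0
  endloop
 endfacet
 facet normal -0.931 -0.188 0.313
  outer loop
   vertex 1.2 0.1 1.5
   vertex 2.1 0.3 4.3
   vertex 0.0 5.7 1.3
  endloop
 endfacet
 facet normal -0.405 -0.894 0.194
  outer loop
   vertex 1.2 0.1 1.5
   vertex 1.9 0.0 2.5
   vertex 2.1 0.3 4.3
  endloop
 endfacet
 facet normal 0.421 -0.825 -0.377
  outer loop
   vertex 1.2 0.1 1.5
   vertex 4.6 2.2 0.7
   vertex 1.9 0.0 2.5
  endloop
 endfacet
 facet normal -0.053 -0.279 -0.959
  outer loop
   vertex 1.2 0.1 1.5
   vertex 3.6 4.8 0.0
   vertex 4.6 2.2 0.7
  endloop
 endfacet
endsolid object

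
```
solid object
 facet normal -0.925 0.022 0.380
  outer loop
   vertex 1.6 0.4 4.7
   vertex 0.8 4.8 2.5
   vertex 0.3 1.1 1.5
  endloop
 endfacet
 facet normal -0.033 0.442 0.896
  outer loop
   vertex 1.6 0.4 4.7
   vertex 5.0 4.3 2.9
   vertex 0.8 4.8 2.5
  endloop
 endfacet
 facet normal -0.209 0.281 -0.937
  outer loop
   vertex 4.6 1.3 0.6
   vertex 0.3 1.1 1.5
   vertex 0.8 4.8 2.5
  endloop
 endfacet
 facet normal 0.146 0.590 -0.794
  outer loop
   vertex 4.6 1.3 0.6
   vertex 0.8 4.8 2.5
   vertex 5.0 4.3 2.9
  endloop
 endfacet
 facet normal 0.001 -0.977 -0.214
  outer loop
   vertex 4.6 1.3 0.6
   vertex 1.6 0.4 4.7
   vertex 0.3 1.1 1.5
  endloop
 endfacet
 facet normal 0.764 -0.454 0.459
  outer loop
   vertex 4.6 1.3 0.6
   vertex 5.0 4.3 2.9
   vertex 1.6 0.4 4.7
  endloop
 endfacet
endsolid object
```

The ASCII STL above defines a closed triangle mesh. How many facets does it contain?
6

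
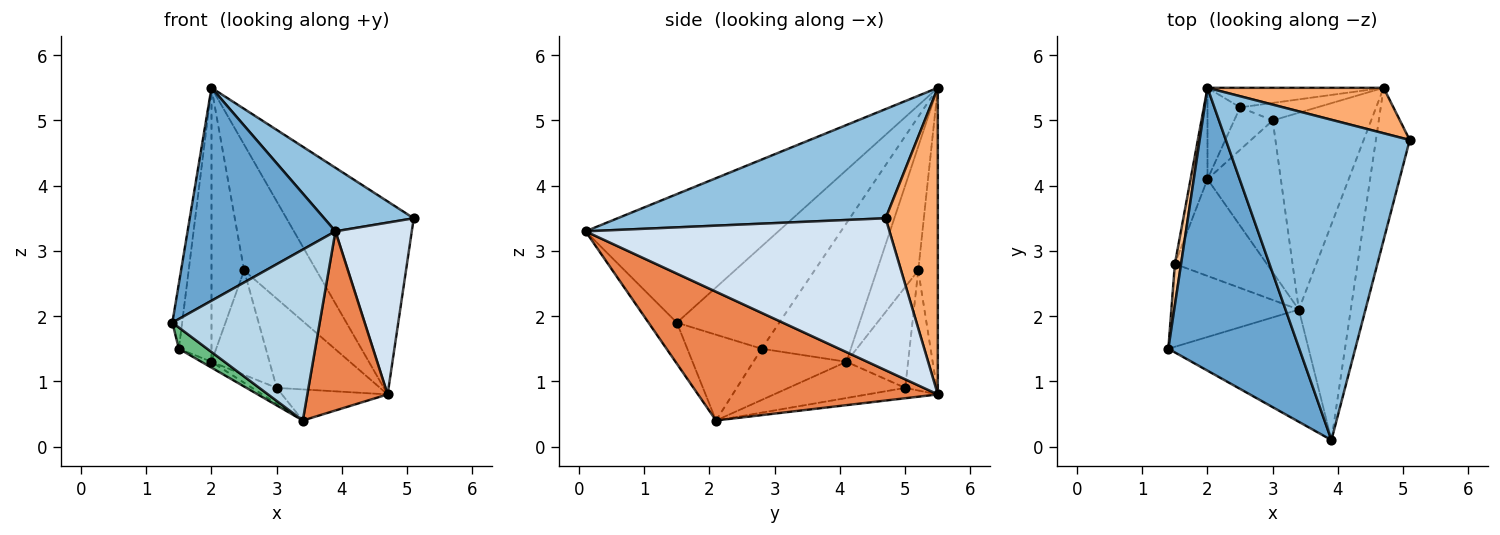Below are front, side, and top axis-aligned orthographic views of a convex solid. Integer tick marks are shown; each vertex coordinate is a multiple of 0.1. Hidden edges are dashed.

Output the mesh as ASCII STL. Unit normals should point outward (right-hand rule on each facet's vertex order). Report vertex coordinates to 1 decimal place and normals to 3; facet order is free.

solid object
 facet normal -0.617 -0.473 0.629
  outer loop
   vertex 2.0 5.5 5.5
   vertex 1.4 1.5 1.9
   vertex 3.9 0.1 3.3
  endloop
 endfacet
 facet normal 0.503 -0.168 0.848
  outer loop
   vertex 2.0 5.5 5.5
   vertex 3.9 0.1 3.3
   vertex 5.1 4.7 3.5
  endloop
 endfacet
 facet normal -0.159 -0.825 -0.542
  outer loop
   vertex 3.4 2.1 0.4
   vertex 3.9 0.1 3.3
   vertex 1.4 1.5 1.9
  endloop
 endfacet
 facet normal 0.948 -0.238 -0.211
  outer loop
   vertex 4.7 5.5 0.8
   vertex 5.1 4.7 3.5
   vertex 3.9 0.1 3.3
  endloop
 endfacet
 facet normal 0.886 -0.297 -0.357
  outer loop
   vertex 4.7 5.5 0.8
   vertex 3.9 0.1 3.3
   vertex 3.4 2.1 0.4
  endloop
 endfacet
 facet normal 0.371 0.904 0.213
  outer loop
   vertex 4.7 5.5 0.8
   vertex 2.0 5.5 5.5
   vertex 5.1 4.7 3.5
  endloop
 endfacet
 facet normal -0.994 0.095 0.060
  outer loop
   vertex 1.5 2.8 1.5
   vertex 1.4 1.5 1.9
   vertex 2.0 5.5 5.5
  endloop
 endfacet
 facet normal -0.933 0.341 -0.114
  outer loop
   vertex 1.5 2.8 1.5
   vertex 2.0 5.5 5.5
   vertex 2.0 4.1 1.3
  endloop
 endfacet
 facet normal -0.546 -0.208 -0.811
  outer loop
   vertex 1.5 2.8 1.5
   vertex 3.4 2.1 0.4
   vertex 1.4 1.5 1.9
  endloop
 endfacet
 facet normal -0.486 0.053 -0.873
  outer loop
   vertex 1.5 2.8 1.5
   vertex 2.0 4.1 1.3
   vertex 3.4 2.1 0.4
  endloop
 endfacet
 facet normal -0.103 0.155 -0.982
  outer loop
   vertex 3.0 5.0 0.9
   vertex 4.7 5.5 0.8
   vertex 3.4 2.1 0.4
  endloop
 endfacet
 facet normal -0.441 0.093 -0.893
  outer loop
   vertex 3.0 5.0 0.9
   vertex 3.4 2.1 0.4
   vertex 2.0 4.1 1.3
  endloop
 endfacet
 facet normal -0.769 0.607 -0.202
  outer loop
   vertex 2.5 5.2 2.7
   vertex 2.0 4.1 1.3
   vertex 2.0 5.5 5.5
  endloop
 endfacet
 facet normal -0.702 0.660 -0.268
  outer loop
   vertex 2.5 5.2 2.7
   vertex 3.0 5.0 0.9
   vertex 2.0 4.1 1.3
  endloop
 endfacet
 facet normal -0.258 0.955 -0.148
  outer loop
   vertex 2.5 5.2 2.7
   vertex 2.0 5.5 5.5
   vertex 4.7 5.5 0.8
  endloop
 endfacet
 facet normal -0.287 0.940 -0.184
  outer loop
   vertex 2.5 5.2 2.7
   vertex 4.7 5.5 0.8
   vertex 3.0 5.0 0.9
  endloop
 endfacet
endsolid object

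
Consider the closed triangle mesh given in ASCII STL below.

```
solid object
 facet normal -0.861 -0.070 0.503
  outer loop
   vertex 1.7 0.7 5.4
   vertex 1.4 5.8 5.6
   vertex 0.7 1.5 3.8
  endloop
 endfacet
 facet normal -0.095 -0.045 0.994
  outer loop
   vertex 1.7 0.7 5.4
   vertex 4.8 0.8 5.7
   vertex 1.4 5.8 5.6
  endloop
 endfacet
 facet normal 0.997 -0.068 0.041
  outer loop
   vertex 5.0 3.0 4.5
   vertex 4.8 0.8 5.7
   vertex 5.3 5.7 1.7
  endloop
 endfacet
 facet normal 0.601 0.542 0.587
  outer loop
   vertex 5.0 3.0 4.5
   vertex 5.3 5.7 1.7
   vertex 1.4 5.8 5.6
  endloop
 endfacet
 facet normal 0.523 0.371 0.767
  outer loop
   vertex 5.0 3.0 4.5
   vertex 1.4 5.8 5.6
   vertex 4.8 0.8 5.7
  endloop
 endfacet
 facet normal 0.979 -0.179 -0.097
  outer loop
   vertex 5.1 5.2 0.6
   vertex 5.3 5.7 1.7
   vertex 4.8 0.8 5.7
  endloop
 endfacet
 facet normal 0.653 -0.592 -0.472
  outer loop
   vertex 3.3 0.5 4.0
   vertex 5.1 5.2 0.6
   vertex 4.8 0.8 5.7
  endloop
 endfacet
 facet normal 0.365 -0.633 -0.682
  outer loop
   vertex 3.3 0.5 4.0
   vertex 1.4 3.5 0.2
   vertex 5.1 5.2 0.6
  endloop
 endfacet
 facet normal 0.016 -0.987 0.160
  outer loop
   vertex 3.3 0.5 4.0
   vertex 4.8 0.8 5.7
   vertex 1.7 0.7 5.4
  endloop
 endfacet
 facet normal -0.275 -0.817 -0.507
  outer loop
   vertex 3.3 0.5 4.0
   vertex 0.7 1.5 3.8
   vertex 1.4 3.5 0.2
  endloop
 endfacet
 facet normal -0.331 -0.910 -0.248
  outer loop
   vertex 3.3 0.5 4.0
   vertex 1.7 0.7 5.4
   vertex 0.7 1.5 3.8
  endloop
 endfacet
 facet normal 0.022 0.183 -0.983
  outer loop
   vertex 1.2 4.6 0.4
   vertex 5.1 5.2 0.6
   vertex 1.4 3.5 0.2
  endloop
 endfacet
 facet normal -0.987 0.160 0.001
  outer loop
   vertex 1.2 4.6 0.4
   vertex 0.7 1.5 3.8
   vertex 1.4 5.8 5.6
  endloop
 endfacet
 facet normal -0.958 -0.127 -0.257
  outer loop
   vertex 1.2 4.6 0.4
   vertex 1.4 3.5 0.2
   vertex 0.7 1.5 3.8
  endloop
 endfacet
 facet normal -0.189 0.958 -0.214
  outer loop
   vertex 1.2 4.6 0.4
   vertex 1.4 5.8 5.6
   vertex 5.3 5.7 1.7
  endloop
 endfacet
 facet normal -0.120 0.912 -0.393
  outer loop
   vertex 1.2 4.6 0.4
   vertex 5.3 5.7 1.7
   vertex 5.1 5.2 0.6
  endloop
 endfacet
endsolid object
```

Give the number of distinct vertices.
10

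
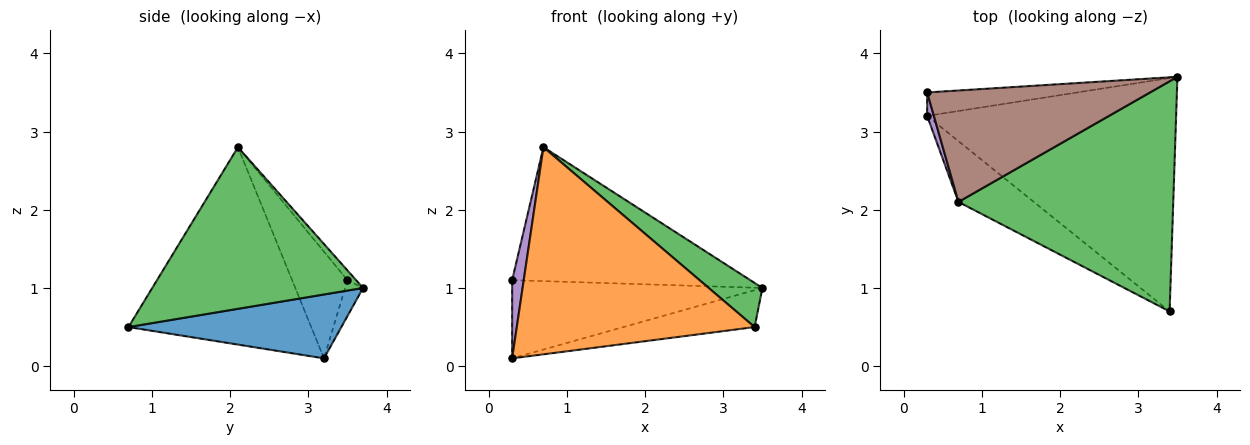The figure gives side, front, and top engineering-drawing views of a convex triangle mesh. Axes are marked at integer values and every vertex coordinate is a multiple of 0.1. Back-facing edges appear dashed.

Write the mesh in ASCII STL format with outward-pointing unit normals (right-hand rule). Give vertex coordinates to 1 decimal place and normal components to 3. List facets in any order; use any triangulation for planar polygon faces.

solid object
 facet normal 0.246 0.151 -0.957
  outer loop
   vertex 3.4 0.7 0.5
   vertex 0.3 3.2 0.1
   vertex 3.5 3.7 1.0
  endloop
 endfacet
 facet normal -0.594 -0.772 -0.227
  outer loop
   vertex 0.7 2.1 2.8
   vertex 0.3 3.2 0.1
   vertex 3.4 0.7 0.5
  endloop
 endfacet
 facet normal 0.594 -0.151 0.790
  outer loop
   vertex 0.7 2.1 2.8
   vertex 3.4 0.7 0.5
   vertex 3.5 3.7 1.0
  endloop
 endfacet
 facet normal -0.069 0.956 -0.287
  outer loop
   vertex 0.3 3.5 1.1
   vertex 3.5 3.7 1.0
   vertex 0.3 3.2 0.1
  endloop
 endfacet
 facet normal -0.977 -0.205 0.061
  outer loop
   vertex 0.3 3.5 1.1
   vertex 0.3 3.2 0.1
   vertex 0.7 2.1 2.8
  endloop
 endfacet
 facet normal -0.028 0.768 0.639
  outer loop
   vertex 0.3 3.5 1.1
   vertex 0.7 2.1 2.8
   vertex 3.5 3.7 1.0
  endloop
 endfacet
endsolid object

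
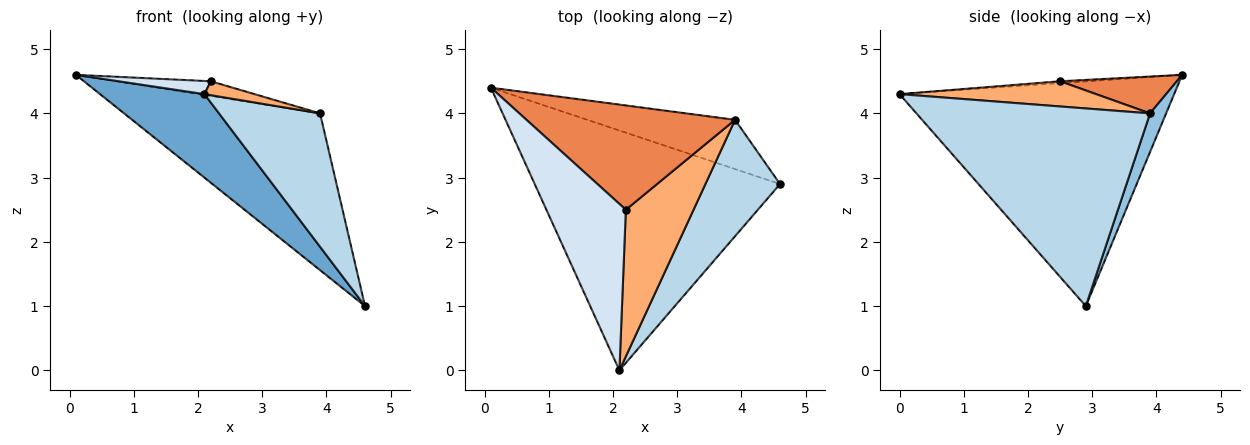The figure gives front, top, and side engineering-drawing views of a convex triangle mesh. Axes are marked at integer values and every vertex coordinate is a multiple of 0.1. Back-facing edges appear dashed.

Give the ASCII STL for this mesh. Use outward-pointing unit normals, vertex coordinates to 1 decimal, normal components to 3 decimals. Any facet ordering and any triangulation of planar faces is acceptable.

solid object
 facet normal -0.654 -0.249 -0.714
  outer loop
   vertex 2.1 0.0 4.3
   vertex 0.1 4.4 4.6
   vertex 4.6 2.9 1.0
  endloop
 endfacet
 facet normal 0.078 0.951 -0.299
  outer loop
   vertex 3.9 3.9 4.0
   vertex 4.6 2.9 1.0
   vertex 0.1 4.4 4.6
  endloop
 endfacet
 facet normal 0.867 -0.375 0.327
  outer loop
   vertex 3.9 3.9 4.0
   vertex 2.1 0.0 4.3
   vertex 4.6 2.9 1.0
  endloop
 endfacet
 facet normal -0.024 -0.079 0.997
  outer loop
   vertex 2.2 2.5 4.5
   vertex 0.1 4.4 4.6
   vertex 2.1 0.0 4.3
  endloop
 endfacet
 facet normal 0.172 0.139 0.975
  outer loop
   vertex 2.2 2.5 4.5
   vertex 3.9 3.9 4.0
   vertex 0.1 4.4 4.6
  endloop
 endfacet
 facet normal 0.348 -0.089 0.933
  outer loop
   vertex 2.2 2.5 4.5
   vertex 2.1 0.0 4.3
   vertex 3.9 3.9 4.0
  endloop
 endfacet
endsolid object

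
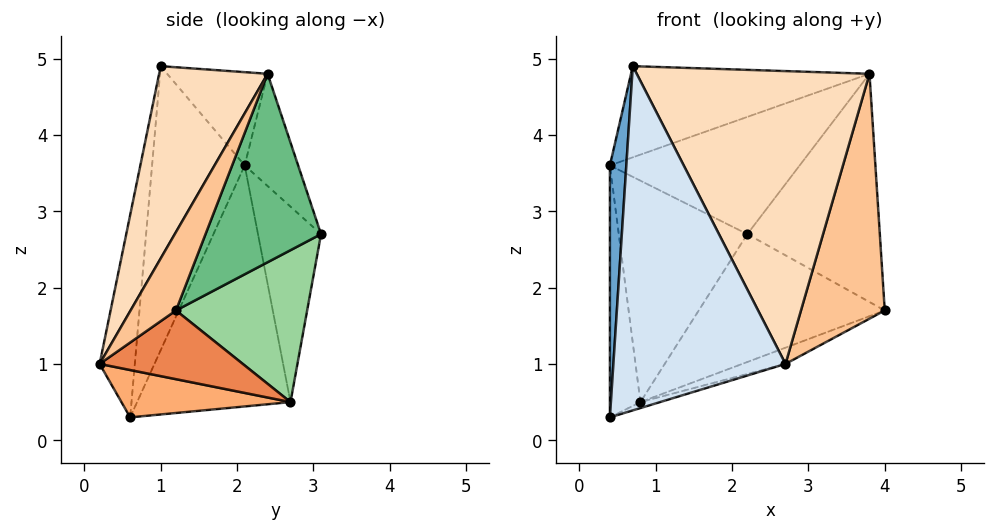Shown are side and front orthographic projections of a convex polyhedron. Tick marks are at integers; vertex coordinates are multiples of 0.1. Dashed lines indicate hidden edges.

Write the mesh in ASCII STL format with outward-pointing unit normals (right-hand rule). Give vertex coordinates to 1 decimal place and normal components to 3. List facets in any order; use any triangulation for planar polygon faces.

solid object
 facet normal -0.982 -0.174 0.079
  outer loop
   vertex 0.7 1.0 4.9
   vertex 0.4 2.1 3.6
   vertex 0.4 0.6 0.3
  endloop
 endfacet
 facet normal -0.293 0.696 0.656
  outer loop
   vertex 3.8 2.4 4.8
   vertex 0.4 2.1 3.6
   vertex 0.7 1.0 4.9
  endloop
 endfacet
 facet normal -0.977 0.194 -0.088
  outer loop
   vertex 0.8 2.7 0.5
   vertex 0.4 0.6 0.3
   vertex 0.4 2.1 3.6
  endloop
 endfacet
 facet normal -0.199 -0.975 0.098
  outer loop
   vertex 2.7 0.2 1.0
   vertex 0.7 1.0 4.9
   vertex 0.4 0.6 0.3
  endloop
 endfacet
 facet normal 0.397 0.120 -0.910
  outer loop
   vertex 2.7 0.2 1.0
   vertex 0.8 2.7 0.5
   vertex 4.0 1.2 1.7
  endloop
 endfacet
 facet normal 0.296 0.034 -0.954
  outer loop
   vertex 2.7 0.2 1.0
   vertex 0.4 0.6 0.3
   vertex 0.8 2.7 0.5
  endloop
 endfacet
 facet normal 0.447 -0.824 0.348
  outer loop
   vertex 2.7 0.2 1.0
   vertex 4.0 1.2 1.7
   vertex 3.8 2.4 4.8
  endloop
 endfacet
 facet normal 0.392 -0.841 0.373
  outer loop
   vertex 2.7 0.2 1.0
   vertex 3.8 2.4 4.8
   vertex 0.7 1.0 4.9
  endloop
 endfacet
 facet normal 0.638 0.731 -0.242
  outer loop
   vertex 2.2 3.1 2.7
   vertex 3.8 2.4 4.8
   vertex 4.0 1.2 1.7
  endloop
 endfacet
 facet normal 0.512 0.726 -0.458
  outer loop
   vertex 2.2 3.1 2.7
   vertex 4.0 1.2 1.7
   vertex 0.8 2.7 0.5
  endloop
 endfacet
 facet normal -0.240 0.851 0.466
  outer loop
   vertex 2.2 3.1 2.7
   vertex 0.4 2.1 3.6
   vertex 3.8 2.4 4.8
  endloop
 endfacet
 facet normal -0.437 0.892 0.116
  outer loop
   vertex 2.2 3.1 2.7
   vertex 0.8 2.7 0.5
   vertex 0.4 2.1 3.6
  endloop
 endfacet
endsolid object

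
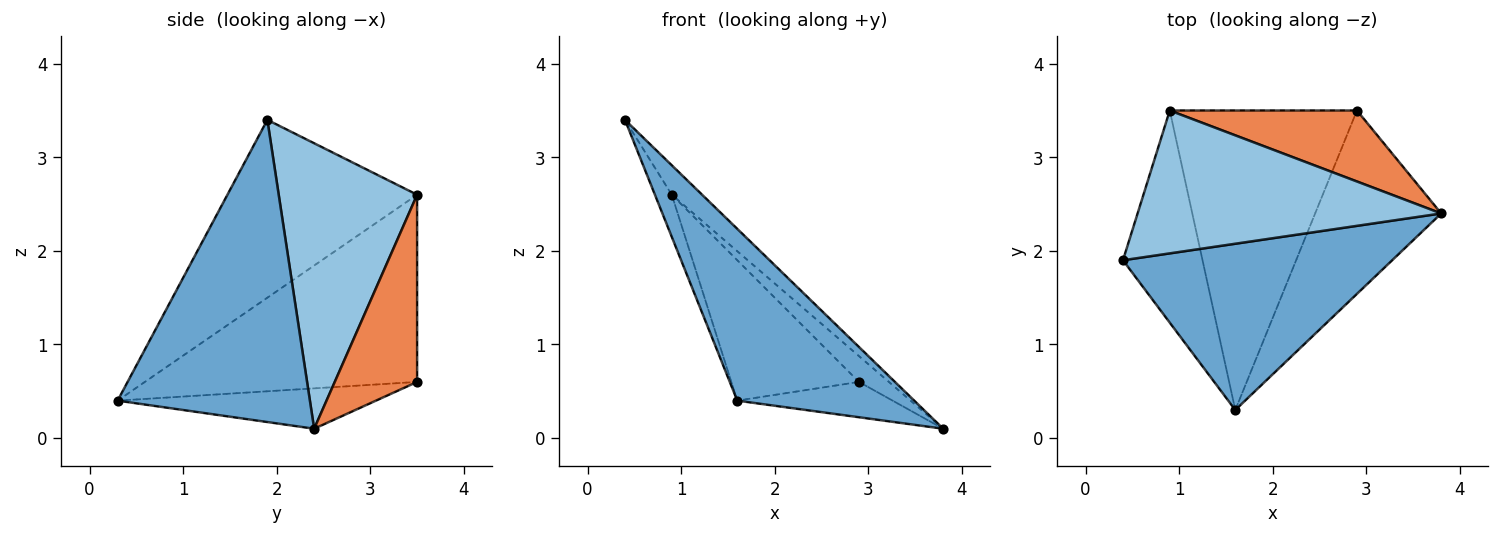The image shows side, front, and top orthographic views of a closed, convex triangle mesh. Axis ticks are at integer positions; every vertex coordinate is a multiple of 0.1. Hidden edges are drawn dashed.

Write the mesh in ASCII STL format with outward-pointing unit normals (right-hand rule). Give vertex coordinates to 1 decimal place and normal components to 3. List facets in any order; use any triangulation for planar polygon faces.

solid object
 facet normal 0.615 -0.566 0.548
  outer loop
   vertex 1.6 0.3 0.4
   vertex 3.8 2.4 0.1
   vertex 0.4 1.9 3.4
  endloop
 endfacet
 facet normal 0.677 0.149 0.720
  outer loop
   vertex 0.9 3.5 2.6
   vertex 0.4 1.9 3.4
   vertex 3.8 2.4 0.1
  endloop
 endfacet
 facet normal -0.910 0.081 -0.407
  outer loop
   vertex 0.9 3.5 2.6
   vertex 1.6 0.3 0.4
   vertex 0.4 1.9 3.4
  endloop
 endfacet
 facet normal -0.300 0.180 -0.937
  outer loop
   vertex 2.9 3.5 0.6
   vertex 3.8 2.4 0.1
   vertex 1.6 0.3 0.4
  endloop
 endfacet
 facet normal 0.685 0.249 0.685
  outer loop
   vertex 2.9 3.5 0.6
   vertex 0.9 3.5 2.6
   vertex 3.8 2.4 0.1
  endloop
 endfacet
 facet normal -0.671 0.315 -0.671
  outer loop
   vertex 2.9 3.5 0.6
   vertex 1.6 0.3 0.4
   vertex 0.9 3.5 2.6
  endloop
 endfacet
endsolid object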